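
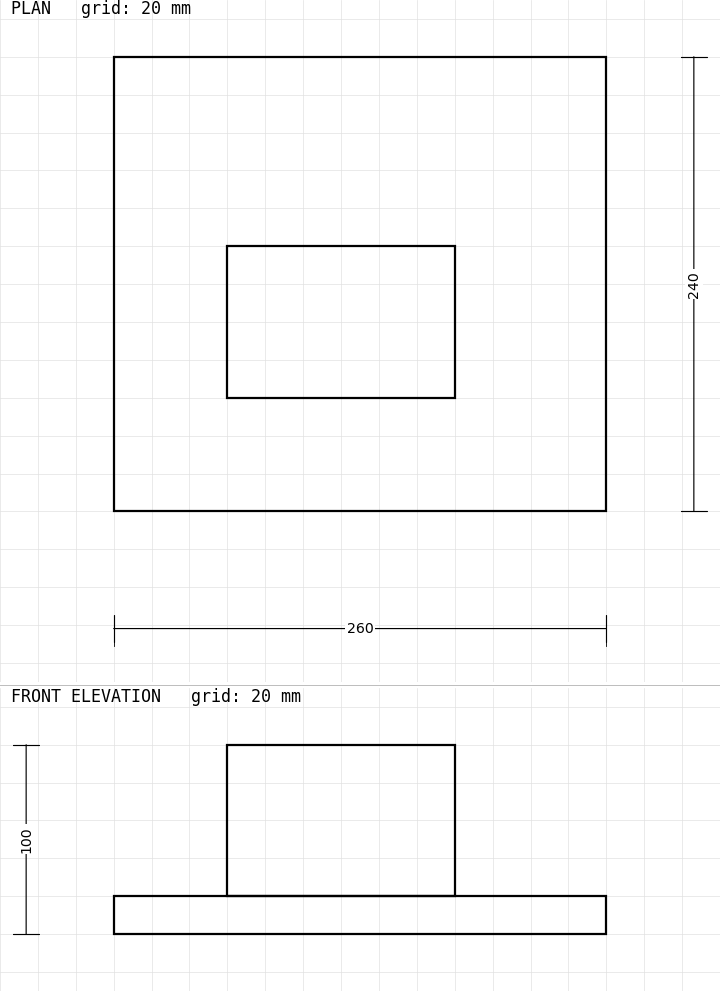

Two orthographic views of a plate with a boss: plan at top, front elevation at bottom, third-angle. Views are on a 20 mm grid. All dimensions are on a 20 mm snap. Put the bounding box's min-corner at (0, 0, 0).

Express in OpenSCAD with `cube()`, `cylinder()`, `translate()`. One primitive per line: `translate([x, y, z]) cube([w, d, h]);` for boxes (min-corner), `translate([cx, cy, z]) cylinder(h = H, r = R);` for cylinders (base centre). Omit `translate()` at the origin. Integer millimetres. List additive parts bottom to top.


cube([260, 240, 20]);
translate([60, 60, 20]) cube([120, 80, 80]);


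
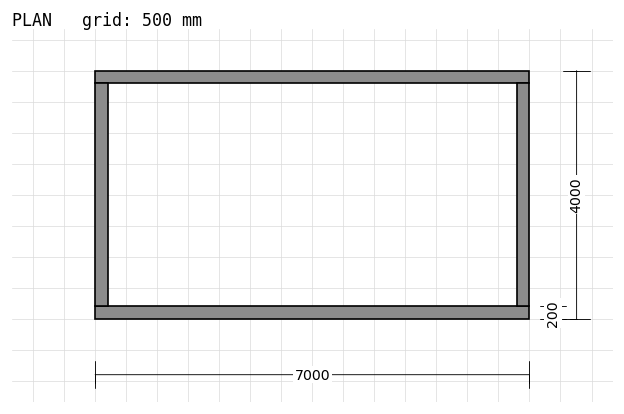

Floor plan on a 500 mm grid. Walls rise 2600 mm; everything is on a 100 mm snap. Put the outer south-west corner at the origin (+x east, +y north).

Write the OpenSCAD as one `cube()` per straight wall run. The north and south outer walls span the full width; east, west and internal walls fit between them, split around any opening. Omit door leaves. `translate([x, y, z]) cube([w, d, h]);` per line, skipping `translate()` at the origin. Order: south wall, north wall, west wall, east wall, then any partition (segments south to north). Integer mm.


cube([7000, 200, 2600]);
translate([0, 3800, 0]) cube([7000, 200, 2600]);
translate([0, 200, 0]) cube([200, 3600, 2600]);
translate([6800, 200, 0]) cube([200, 3600, 2600]);


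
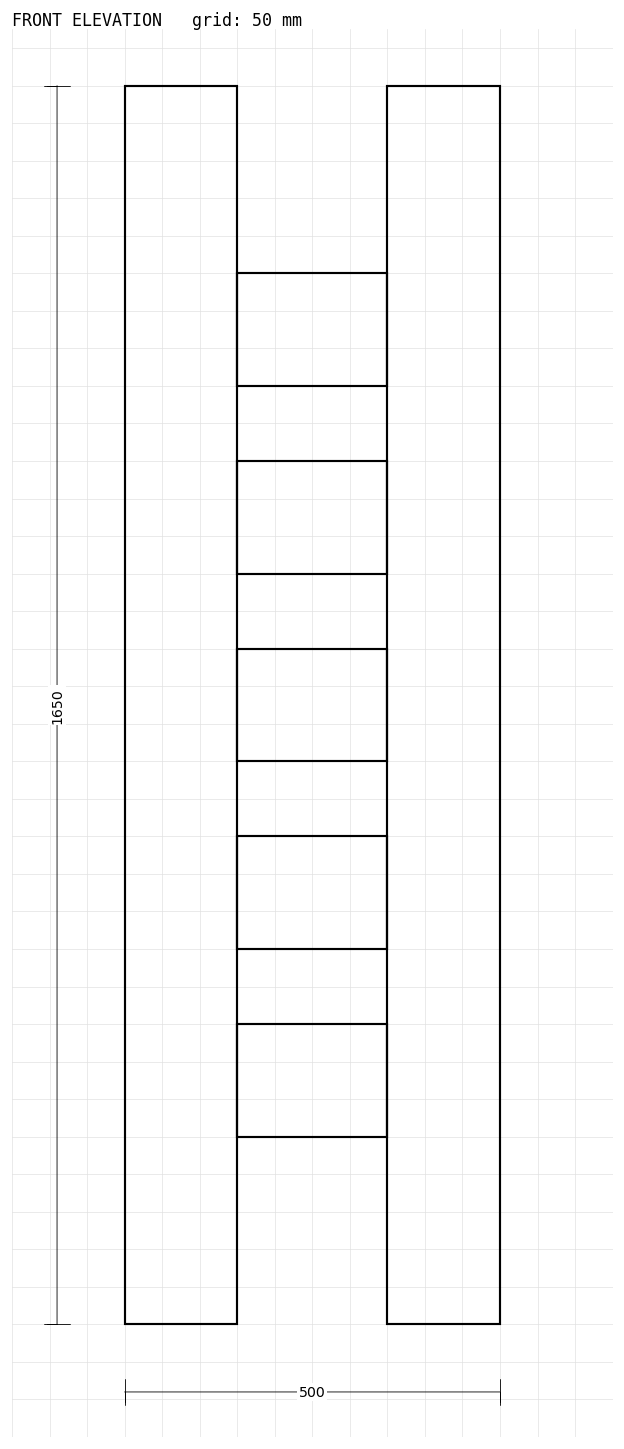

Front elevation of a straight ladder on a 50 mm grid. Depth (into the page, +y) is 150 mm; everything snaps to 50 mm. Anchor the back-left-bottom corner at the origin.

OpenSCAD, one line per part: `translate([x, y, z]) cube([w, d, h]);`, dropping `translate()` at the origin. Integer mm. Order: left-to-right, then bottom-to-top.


cube([150, 150, 1650]);
translate([150, 0, 250]) cube([200, 150, 150]);
translate([150, 0, 500]) cube([200, 150, 150]);
translate([150, 0, 750]) cube([200, 150, 150]);
translate([150, 0, 1000]) cube([200, 150, 150]);
translate([150, 0, 1250]) cube([200, 150, 150]);
translate([350, 0, 0]) cube([150, 150, 1650]);


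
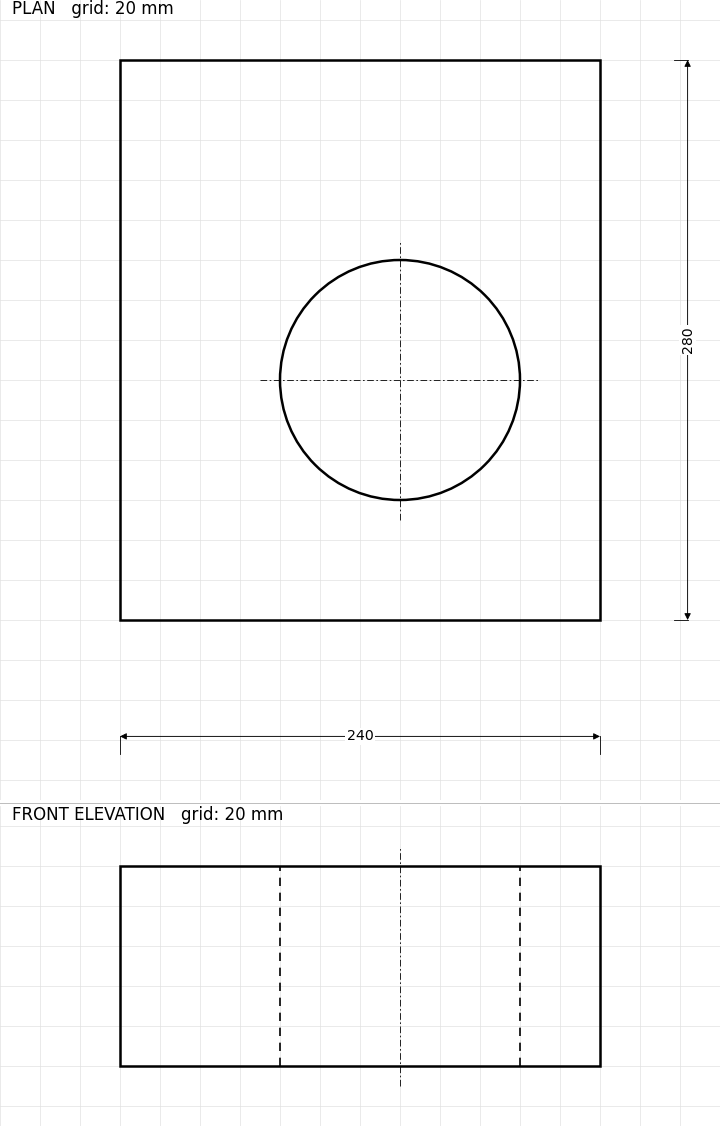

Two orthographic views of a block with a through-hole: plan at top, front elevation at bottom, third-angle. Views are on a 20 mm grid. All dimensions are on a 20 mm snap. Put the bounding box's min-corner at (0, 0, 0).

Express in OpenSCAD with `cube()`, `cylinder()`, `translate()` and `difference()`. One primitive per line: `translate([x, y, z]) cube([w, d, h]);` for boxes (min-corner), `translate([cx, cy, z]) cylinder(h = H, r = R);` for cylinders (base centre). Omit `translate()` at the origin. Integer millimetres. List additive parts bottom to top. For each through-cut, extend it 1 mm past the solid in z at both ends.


difference() {
  cube([240, 280, 100]);
  translate([140, 120, -1]) cylinder(h = 102, r = 60);
}


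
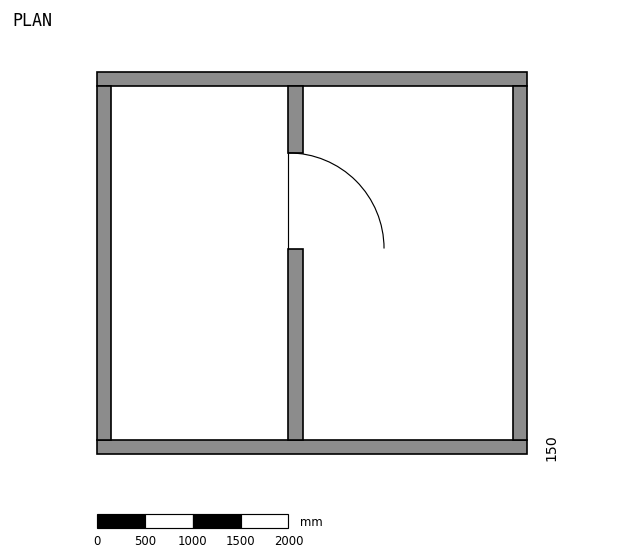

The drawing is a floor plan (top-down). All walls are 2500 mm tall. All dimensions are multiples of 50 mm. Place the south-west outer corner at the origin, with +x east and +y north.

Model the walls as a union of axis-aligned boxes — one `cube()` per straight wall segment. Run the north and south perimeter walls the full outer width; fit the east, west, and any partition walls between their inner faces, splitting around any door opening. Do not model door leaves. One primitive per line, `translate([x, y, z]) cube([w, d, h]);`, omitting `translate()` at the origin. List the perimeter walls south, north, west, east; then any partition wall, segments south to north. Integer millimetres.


cube([4500, 150, 2500]);
translate([0, 3850, 0]) cube([4500, 150, 2500]);
translate([0, 150, 0]) cube([150, 3700, 2500]);
translate([4350, 150, 0]) cube([150, 3700, 2500]);
translate([2000, 150, 0]) cube([150, 2000, 2500]);
translate([2000, 3150, 0]) cube([150, 700, 2500]);


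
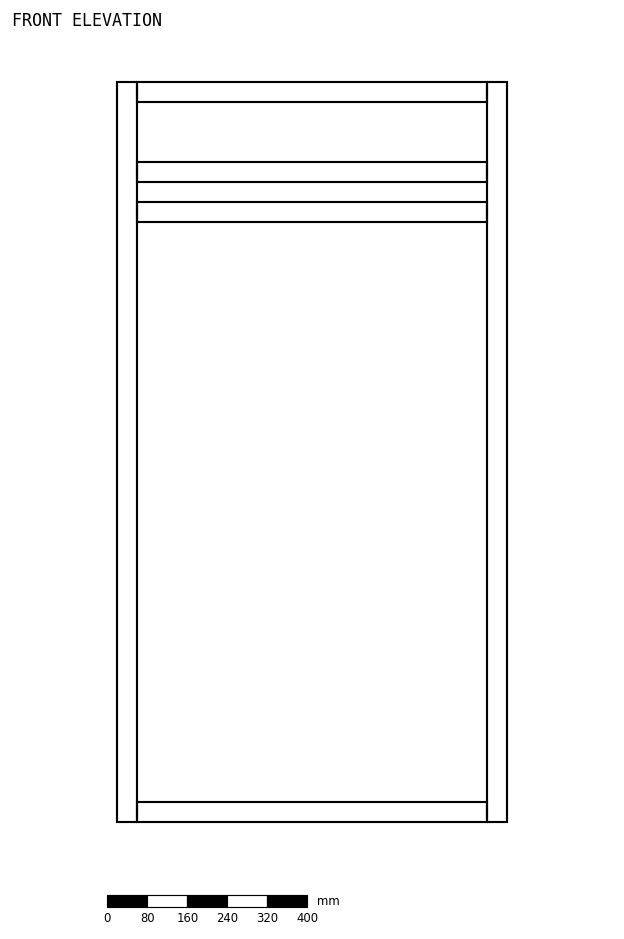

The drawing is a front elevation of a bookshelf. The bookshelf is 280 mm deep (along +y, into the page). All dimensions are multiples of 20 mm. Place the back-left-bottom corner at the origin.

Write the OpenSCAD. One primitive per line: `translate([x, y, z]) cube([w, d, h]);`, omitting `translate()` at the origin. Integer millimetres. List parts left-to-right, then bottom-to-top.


cube([40, 280, 1480]);
translate([40, 0, 0]) cube([700, 280, 40]);
translate([40, 0, 1200]) cube([700, 280, 40]);
translate([40, 0, 1280]) cube([700, 280, 40]);
translate([40, 0, 1440]) cube([700, 280, 40]);
translate([740, 0, 0]) cube([40, 280, 1480]);


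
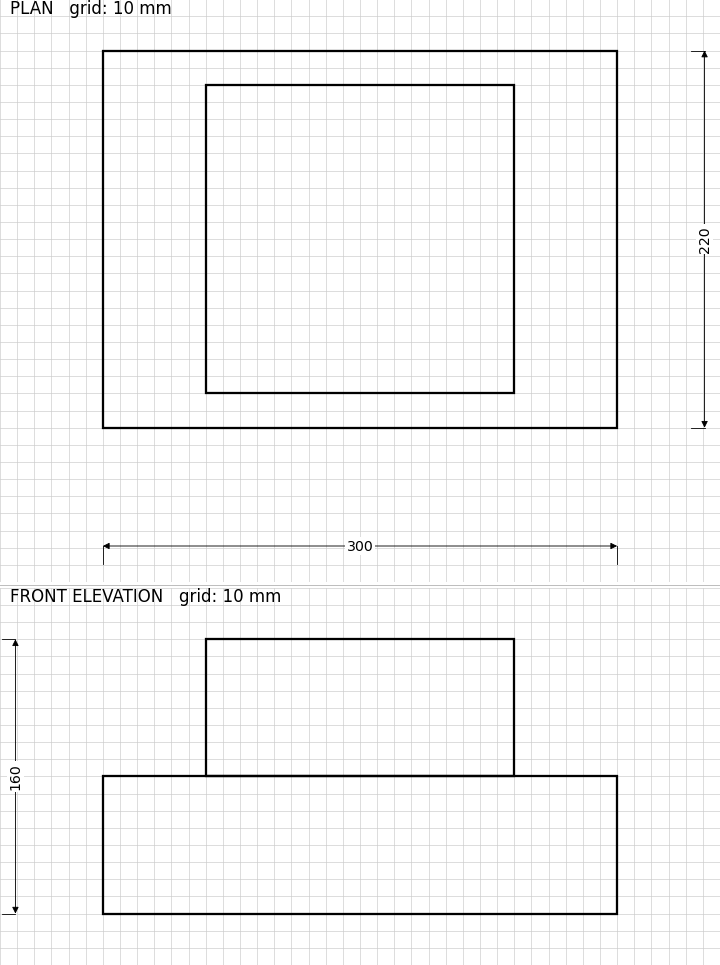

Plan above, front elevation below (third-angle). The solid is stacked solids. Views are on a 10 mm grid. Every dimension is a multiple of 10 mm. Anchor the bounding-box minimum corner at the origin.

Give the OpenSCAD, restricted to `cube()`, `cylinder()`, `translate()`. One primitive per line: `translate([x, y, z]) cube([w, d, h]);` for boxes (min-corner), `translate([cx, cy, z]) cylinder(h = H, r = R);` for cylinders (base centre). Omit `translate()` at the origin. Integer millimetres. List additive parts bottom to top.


cube([300, 220, 80]);
translate([60, 20, 80]) cube([180, 180, 80]);


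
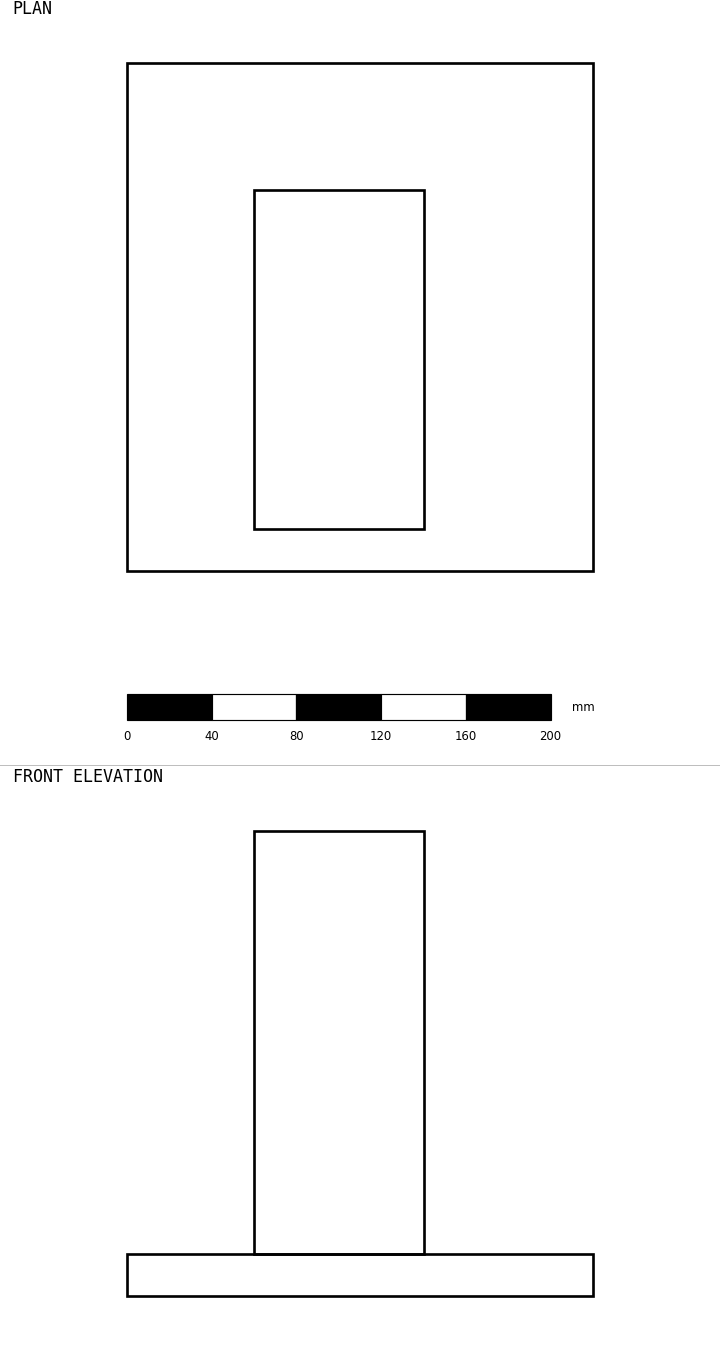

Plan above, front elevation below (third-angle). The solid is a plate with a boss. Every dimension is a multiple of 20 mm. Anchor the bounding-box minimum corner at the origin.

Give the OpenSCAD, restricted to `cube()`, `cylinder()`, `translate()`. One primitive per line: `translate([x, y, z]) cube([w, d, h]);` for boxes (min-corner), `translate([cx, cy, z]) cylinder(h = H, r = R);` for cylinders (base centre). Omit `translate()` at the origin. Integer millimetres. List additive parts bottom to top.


cube([220, 240, 20]);
translate([60, 20, 20]) cube([80, 160, 200]);


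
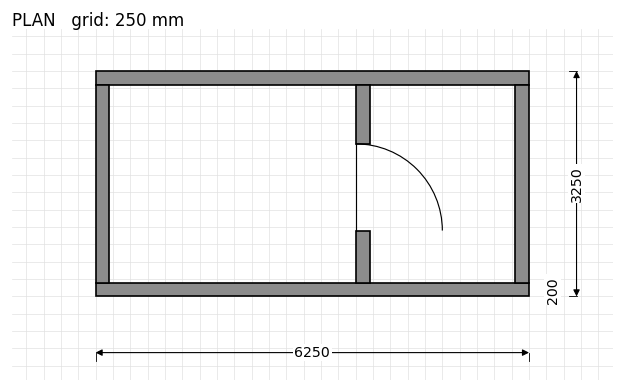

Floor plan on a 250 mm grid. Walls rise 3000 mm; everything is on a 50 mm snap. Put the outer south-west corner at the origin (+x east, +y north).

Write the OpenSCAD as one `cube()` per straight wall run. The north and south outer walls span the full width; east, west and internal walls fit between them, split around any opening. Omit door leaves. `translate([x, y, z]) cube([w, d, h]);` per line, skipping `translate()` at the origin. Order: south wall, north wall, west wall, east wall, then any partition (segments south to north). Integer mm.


cube([6250, 200, 3000]);
translate([0, 3050, 0]) cube([6250, 200, 3000]);
translate([0, 200, 0]) cube([200, 2850, 3000]);
translate([6050, 200, 0]) cube([200, 2850, 3000]);
translate([3750, 200, 0]) cube([200, 750, 3000]);
translate([3750, 2200, 0]) cube([200, 850, 3000]);


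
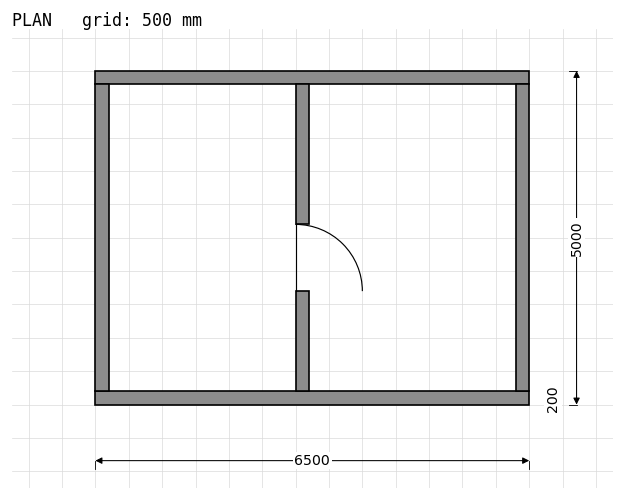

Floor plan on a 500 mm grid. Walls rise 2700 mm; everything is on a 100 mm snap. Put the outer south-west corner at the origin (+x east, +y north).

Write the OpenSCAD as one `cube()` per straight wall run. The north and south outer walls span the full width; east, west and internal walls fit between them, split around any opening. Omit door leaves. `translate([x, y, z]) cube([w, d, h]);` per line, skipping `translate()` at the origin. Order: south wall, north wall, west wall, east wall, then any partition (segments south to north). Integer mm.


cube([6500, 200, 2700]);
translate([0, 4800, 0]) cube([6500, 200, 2700]);
translate([0, 200, 0]) cube([200, 4600, 2700]);
translate([6300, 200, 0]) cube([200, 4600, 2700]);
translate([3000, 200, 0]) cube([200, 1500, 2700]);
translate([3000, 2700, 0]) cube([200, 2100, 2700]);


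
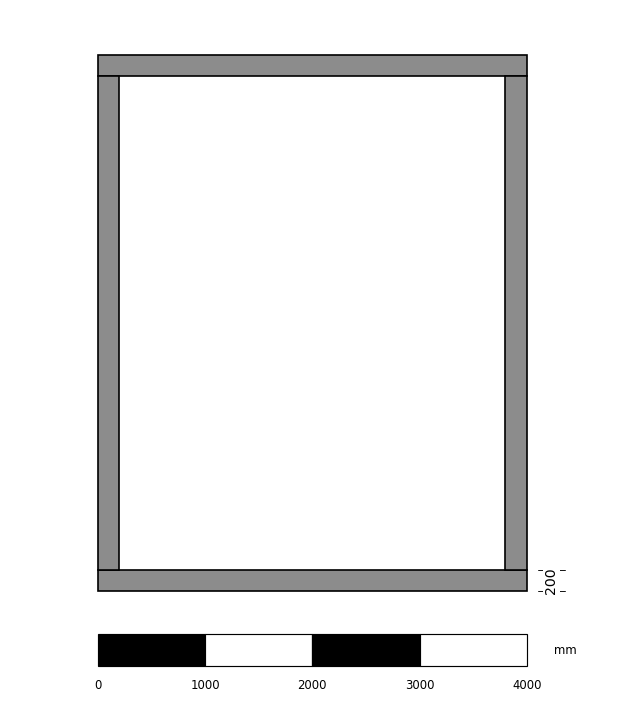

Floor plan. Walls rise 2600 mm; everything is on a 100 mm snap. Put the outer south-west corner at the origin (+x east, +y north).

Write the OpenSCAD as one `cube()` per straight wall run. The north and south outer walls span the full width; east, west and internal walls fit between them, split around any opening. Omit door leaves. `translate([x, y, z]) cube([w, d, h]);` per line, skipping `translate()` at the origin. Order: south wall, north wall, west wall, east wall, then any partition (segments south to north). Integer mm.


cube([4000, 200, 2600]);
translate([0, 4800, 0]) cube([4000, 200, 2600]);
translate([0, 200, 0]) cube([200, 4600, 2600]);
translate([3800, 200, 0]) cube([200, 4600, 2600]);


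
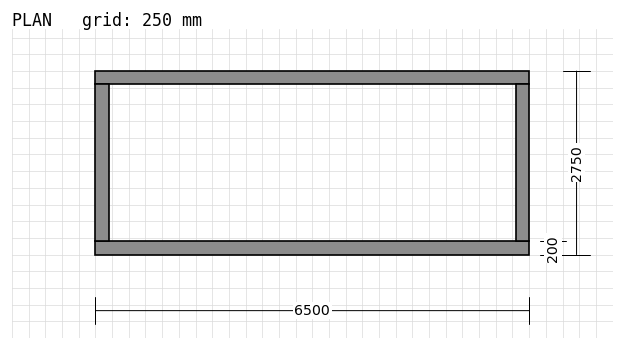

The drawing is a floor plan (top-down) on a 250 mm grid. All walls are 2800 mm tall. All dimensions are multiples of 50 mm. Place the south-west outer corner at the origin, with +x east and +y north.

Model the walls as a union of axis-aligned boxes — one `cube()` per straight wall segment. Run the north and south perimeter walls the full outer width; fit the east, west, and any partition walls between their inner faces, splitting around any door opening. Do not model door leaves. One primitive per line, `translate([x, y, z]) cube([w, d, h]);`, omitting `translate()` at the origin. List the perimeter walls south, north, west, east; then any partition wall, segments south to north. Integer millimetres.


cube([6500, 200, 2800]);
translate([0, 2550, 0]) cube([6500, 200, 2800]);
translate([0, 200, 0]) cube([200, 2350, 2800]);
translate([6300, 200, 0]) cube([200, 2350, 2800]);


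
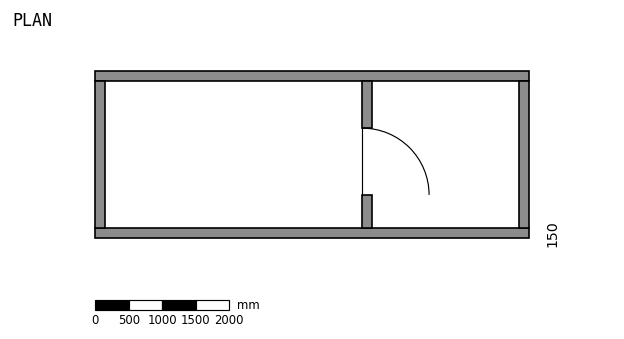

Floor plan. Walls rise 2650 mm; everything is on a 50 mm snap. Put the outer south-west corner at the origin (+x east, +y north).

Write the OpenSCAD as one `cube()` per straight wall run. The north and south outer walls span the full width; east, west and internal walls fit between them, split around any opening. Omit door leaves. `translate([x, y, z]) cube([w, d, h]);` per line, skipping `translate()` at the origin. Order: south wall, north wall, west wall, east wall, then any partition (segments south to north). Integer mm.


cube([6500, 150, 2650]);
translate([0, 2350, 0]) cube([6500, 150, 2650]);
translate([0, 150, 0]) cube([150, 2200, 2650]);
translate([6350, 150, 0]) cube([150, 2200, 2650]);
translate([4000, 150, 0]) cube([150, 500, 2650]);
translate([4000, 1650, 0]) cube([150, 700, 2650]);


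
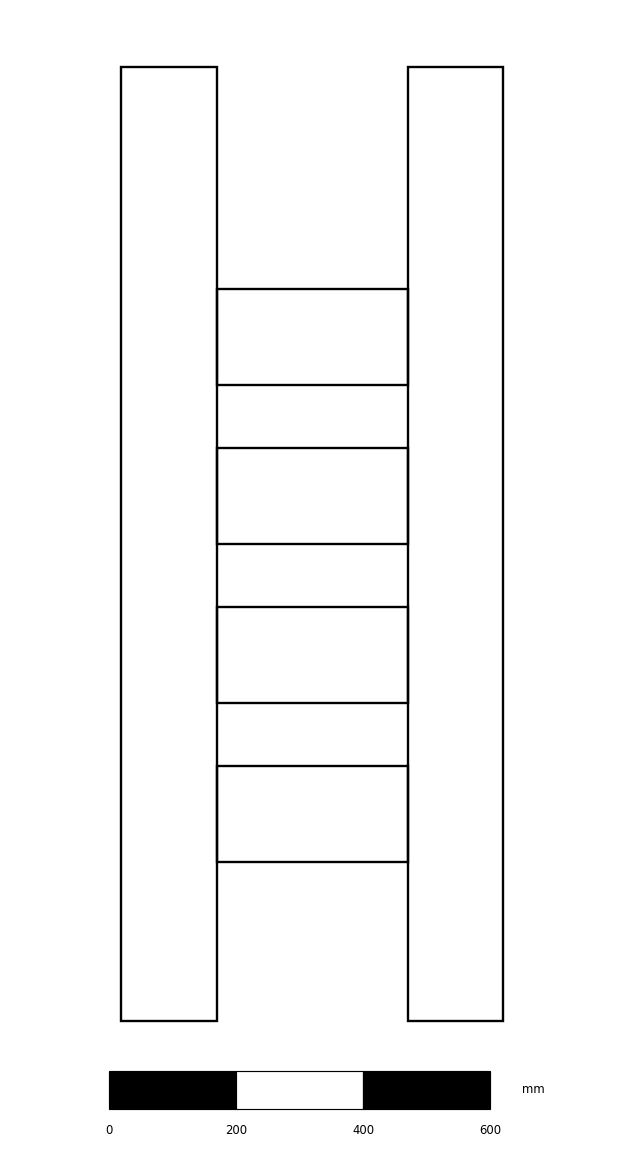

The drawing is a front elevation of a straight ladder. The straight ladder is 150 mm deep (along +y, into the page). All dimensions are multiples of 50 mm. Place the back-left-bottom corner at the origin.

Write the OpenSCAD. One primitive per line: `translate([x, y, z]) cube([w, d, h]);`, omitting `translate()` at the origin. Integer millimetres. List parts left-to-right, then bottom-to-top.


cube([150, 150, 1500]);
translate([150, 0, 250]) cube([300, 150, 150]);
translate([150, 0, 500]) cube([300, 150, 150]);
translate([150, 0, 750]) cube([300, 150, 150]);
translate([150, 0, 1000]) cube([300, 150, 150]);
translate([450, 0, 0]) cube([150, 150, 1500]);


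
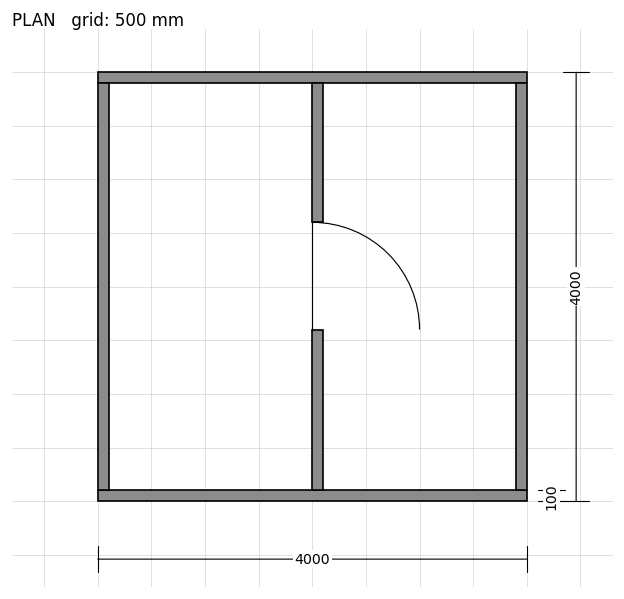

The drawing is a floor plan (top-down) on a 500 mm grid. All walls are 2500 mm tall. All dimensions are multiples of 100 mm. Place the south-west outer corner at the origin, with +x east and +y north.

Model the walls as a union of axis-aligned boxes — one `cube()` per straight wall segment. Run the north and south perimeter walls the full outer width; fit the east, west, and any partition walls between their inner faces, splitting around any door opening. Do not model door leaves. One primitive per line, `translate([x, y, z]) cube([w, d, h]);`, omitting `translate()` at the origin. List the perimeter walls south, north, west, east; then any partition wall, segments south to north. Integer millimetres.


cube([4000, 100, 2500]);
translate([0, 3900, 0]) cube([4000, 100, 2500]);
translate([0, 100, 0]) cube([100, 3800, 2500]);
translate([3900, 100, 0]) cube([100, 3800, 2500]);
translate([2000, 100, 0]) cube([100, 1500, 2500]);
translate([2000, 2600, 0]) cube([100, 1300, 2500]);


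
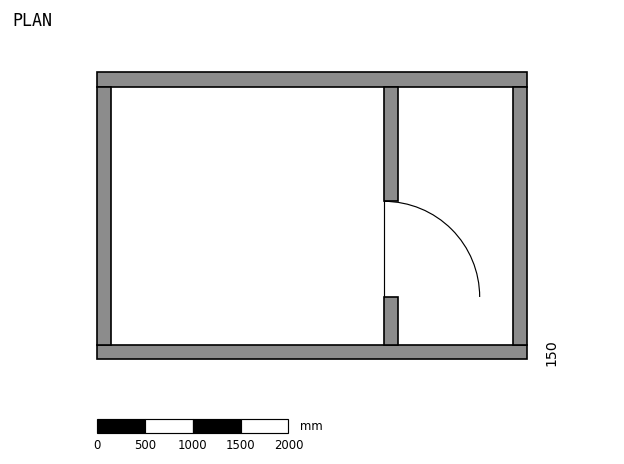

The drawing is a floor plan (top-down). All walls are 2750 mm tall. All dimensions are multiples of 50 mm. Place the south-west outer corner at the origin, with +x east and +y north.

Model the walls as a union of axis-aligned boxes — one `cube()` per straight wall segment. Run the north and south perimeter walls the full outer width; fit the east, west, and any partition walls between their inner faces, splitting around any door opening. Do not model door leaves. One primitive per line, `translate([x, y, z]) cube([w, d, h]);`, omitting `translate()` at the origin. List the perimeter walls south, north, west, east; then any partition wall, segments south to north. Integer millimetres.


cube([4500, 150, 2750]);
translate([0, 2850, 0]) cube([4500, 150, 2750]);
translate([0, 150, 0]) cube([150, 2700, 2750]);
translate([4350, 150, 0]) cube([150, 2700, 2750]);
translate([3000, 150, 0]) cube([150, 500, 2750]);
translate([3000, 1650, 0]) cube([150, 1200, 2750]);


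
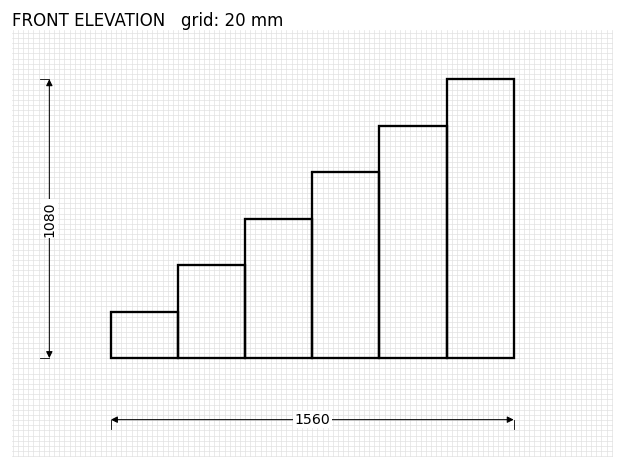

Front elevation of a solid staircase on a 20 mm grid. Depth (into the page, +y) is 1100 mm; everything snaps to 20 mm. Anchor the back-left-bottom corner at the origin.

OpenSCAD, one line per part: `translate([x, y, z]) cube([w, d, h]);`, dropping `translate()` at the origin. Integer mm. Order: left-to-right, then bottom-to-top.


cube([260, 1100, 180]);
translate([260, 0, 0]) cube([260, 1100, 360]);
translate([520, 0, 0]) cube([260, 1100, 540]);
translate([780, 0, 0]) cube([260, 1100, 720]);
translate([1040, 0, 0]) cube([260, 1100, 900]);
translate([1300, 0, 0]) cube([260, 1100, 1080]);


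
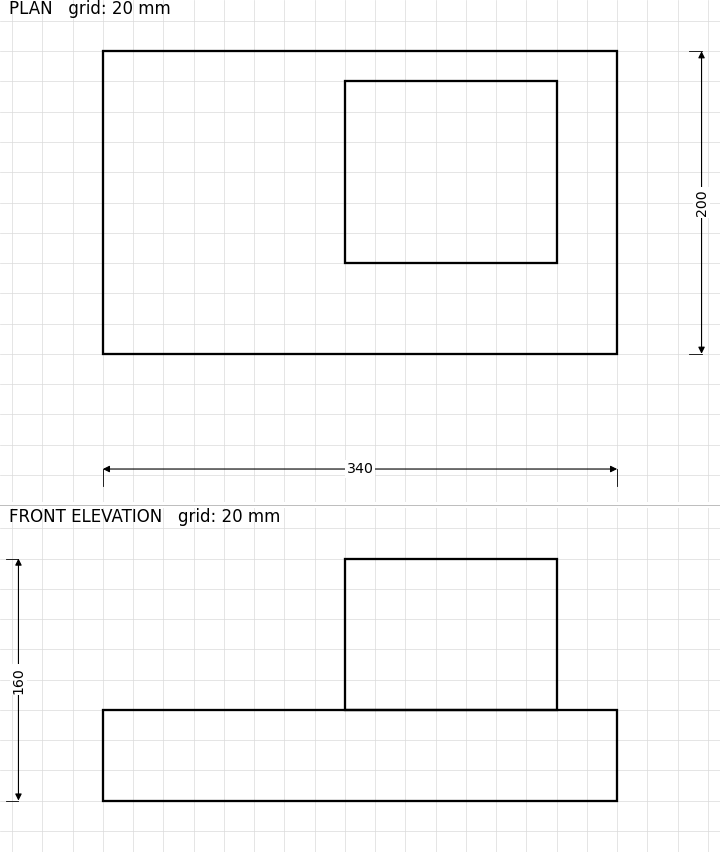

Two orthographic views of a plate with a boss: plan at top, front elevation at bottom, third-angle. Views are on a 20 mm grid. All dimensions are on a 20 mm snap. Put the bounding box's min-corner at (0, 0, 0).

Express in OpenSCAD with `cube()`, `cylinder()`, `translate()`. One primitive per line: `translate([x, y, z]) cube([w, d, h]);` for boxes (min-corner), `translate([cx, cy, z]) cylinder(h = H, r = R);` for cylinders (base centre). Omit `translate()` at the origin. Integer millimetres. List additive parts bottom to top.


cube([340, 200, 60]);
translate([160, 60, 60]) cube([140, 120, 100]);


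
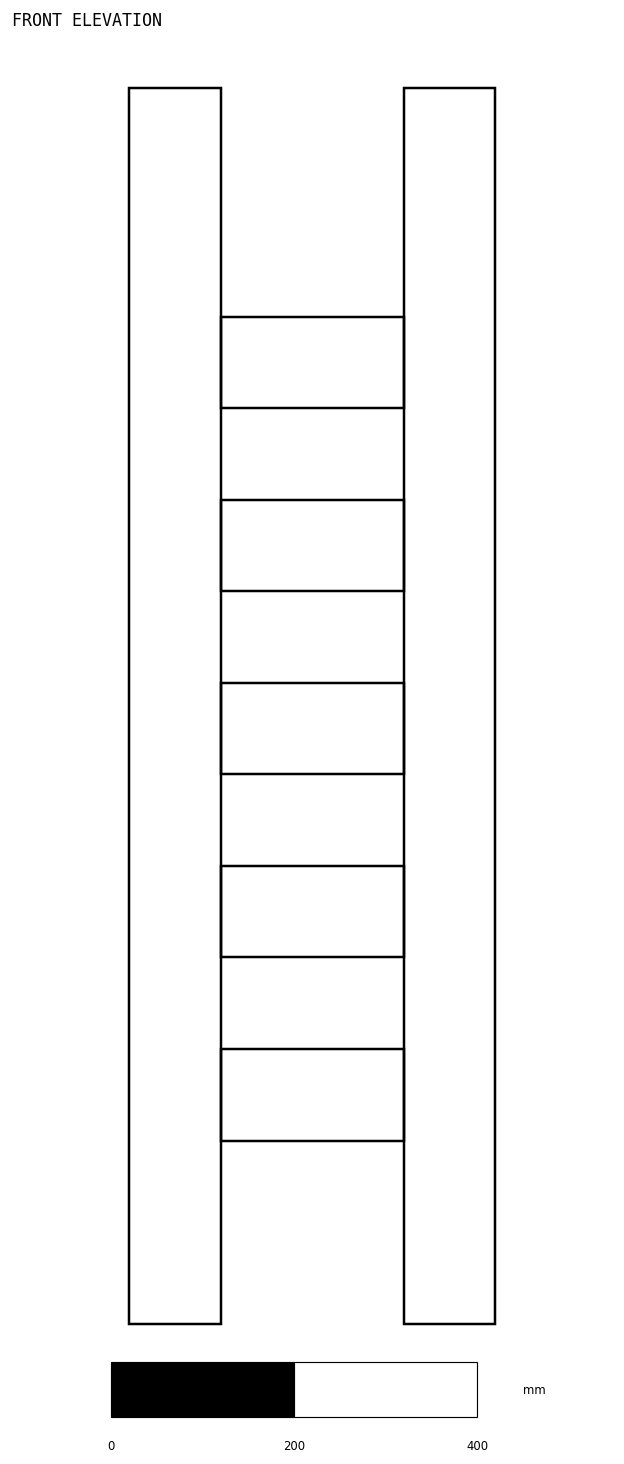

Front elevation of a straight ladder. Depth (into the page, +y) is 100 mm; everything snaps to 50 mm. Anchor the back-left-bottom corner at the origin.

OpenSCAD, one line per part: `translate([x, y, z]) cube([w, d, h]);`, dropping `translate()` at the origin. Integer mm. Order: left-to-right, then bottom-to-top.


cube([100, 100, 1350]);
translate([100, 0, 200]) cube([200, 100, 100]);
translate([100, 0, 400]) cube([200, 100, 100]);
translate([100, 0, 600]) cube([200, 100, 100]);
translate([100, 0, 800]) cube([200, 100, 100]);
translate([100, 0, 1000]) cube([200, 100, 100]);
translate([300, 0, 0]) cube([100, 100, 1350]);


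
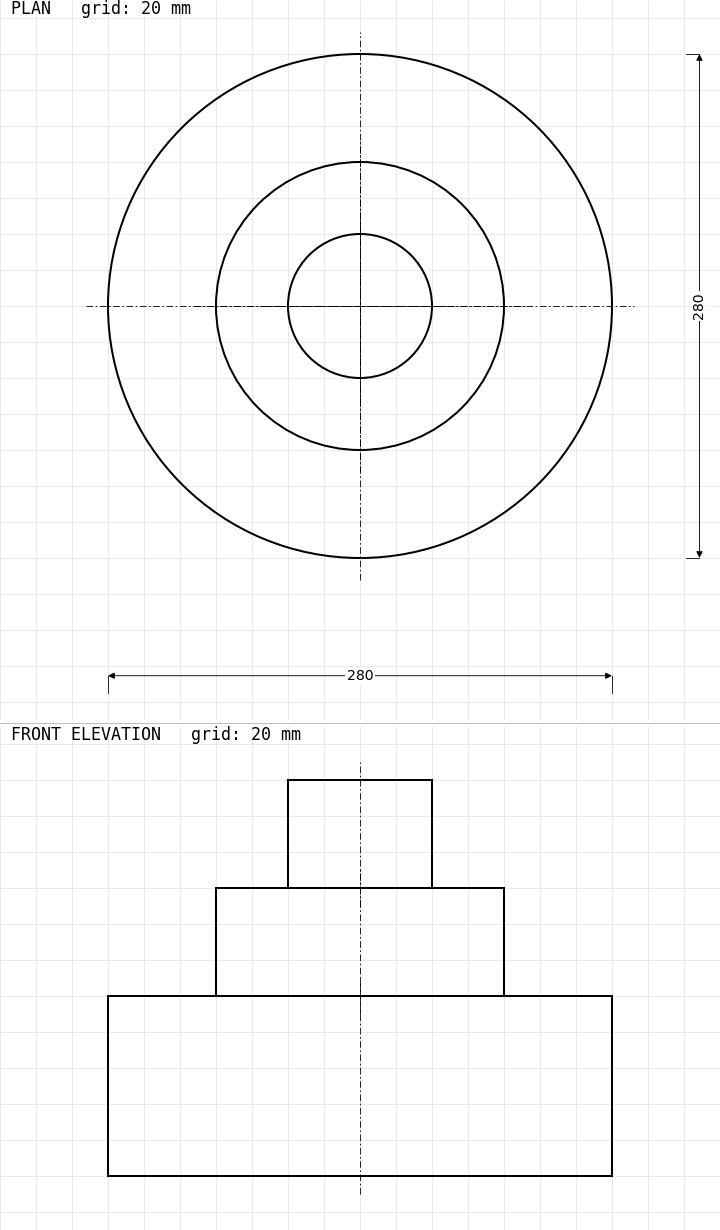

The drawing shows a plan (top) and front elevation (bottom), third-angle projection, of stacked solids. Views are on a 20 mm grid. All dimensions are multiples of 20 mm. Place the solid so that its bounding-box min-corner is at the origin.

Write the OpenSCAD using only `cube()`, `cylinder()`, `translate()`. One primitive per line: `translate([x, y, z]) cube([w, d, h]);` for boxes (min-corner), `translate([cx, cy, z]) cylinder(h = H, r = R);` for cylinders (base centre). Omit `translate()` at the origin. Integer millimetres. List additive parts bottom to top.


translate([140, 140, 0]) cylinder(h = 100, r = 140);
translate([140, 140, 100]) cylinder(h = 60, r = 80);
translate([140, 140, 160]) cylinder(h = 60, r = 40);


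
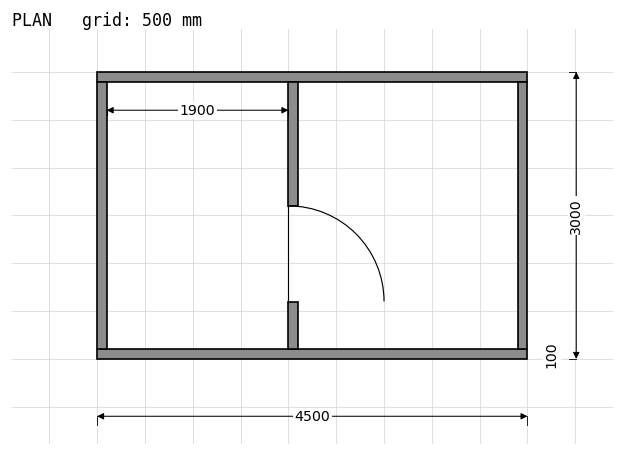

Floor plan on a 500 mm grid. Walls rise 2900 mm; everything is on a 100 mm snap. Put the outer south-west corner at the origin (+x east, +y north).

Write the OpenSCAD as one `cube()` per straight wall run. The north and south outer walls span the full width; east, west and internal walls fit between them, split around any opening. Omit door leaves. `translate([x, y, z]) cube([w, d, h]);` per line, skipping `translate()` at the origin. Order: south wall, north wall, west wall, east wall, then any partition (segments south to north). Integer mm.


cube([4500, 100, 2900]);
translate([0, 2900, 0]) cube([4500, 100, 2900]);
translate([0, 100, 0]) cube([100, 2800, 2900]);
translate([4400, 100, 0]) cube([100, 2800, 2900]);
translate([2000, 100, 0]) cube([100, 500, 2900]);
translate([2000, 1600, 0]) cube([100, 1300, 2900]);


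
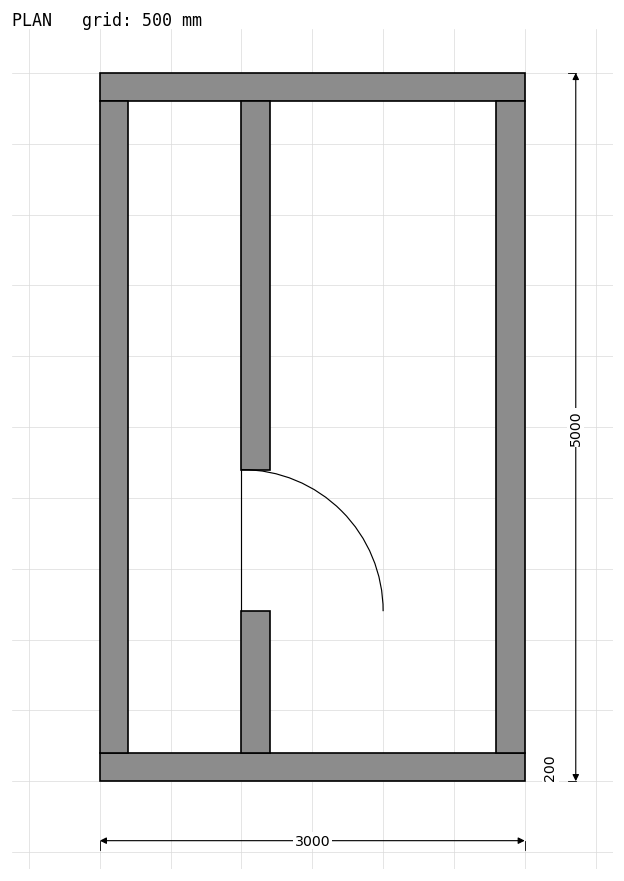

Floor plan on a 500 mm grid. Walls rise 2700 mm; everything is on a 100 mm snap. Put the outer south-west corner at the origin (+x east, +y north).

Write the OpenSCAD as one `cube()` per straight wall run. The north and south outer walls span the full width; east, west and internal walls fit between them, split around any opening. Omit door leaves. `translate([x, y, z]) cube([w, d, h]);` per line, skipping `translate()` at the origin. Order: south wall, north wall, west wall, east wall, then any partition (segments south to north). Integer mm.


cube([3000, 200, 2700]);
translate([0, 4800, 0]) cube([3000, 200, 2700]);
translate([0, 200, 0]) cube([200, 4600, 2700]);
translate([2800, 200, 0]) cube([200, 4600, 2700]);
translate([1000, 200, 0]) cube([200, 1000, 2700]);
translate([1000, 2200, 0]) cube([200, 2600, 2700]);


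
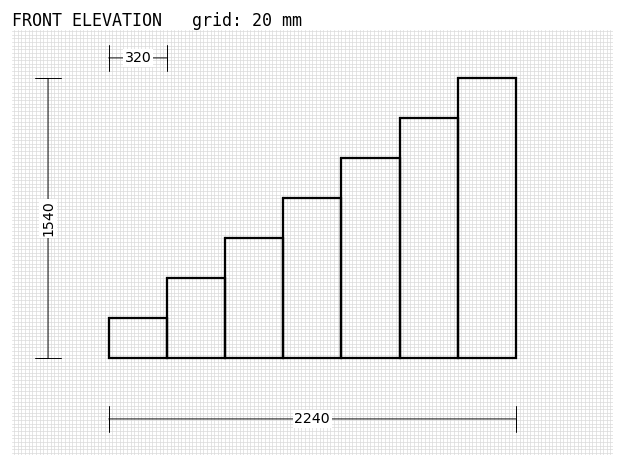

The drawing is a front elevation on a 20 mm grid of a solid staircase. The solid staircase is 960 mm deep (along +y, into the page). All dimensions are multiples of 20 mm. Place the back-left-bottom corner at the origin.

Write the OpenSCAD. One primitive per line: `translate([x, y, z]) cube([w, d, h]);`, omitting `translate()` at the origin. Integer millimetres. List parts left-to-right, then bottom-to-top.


cube([320, 960, 220]);
translate([320, 0, 0]) cube([320, 960, 440]);
translate([640, 0, 0]) cube([320, 960, 660]);
translate([960, 0, 0]) cube([320, 960, 880]);
translate([1280, 0, 0]) cube([320, 960, 1100]);
translate([1600, 0, 0]) cube([320, 960, 1320]);
translate([1920, 0, 0]) cube([320, 960, 1540]);


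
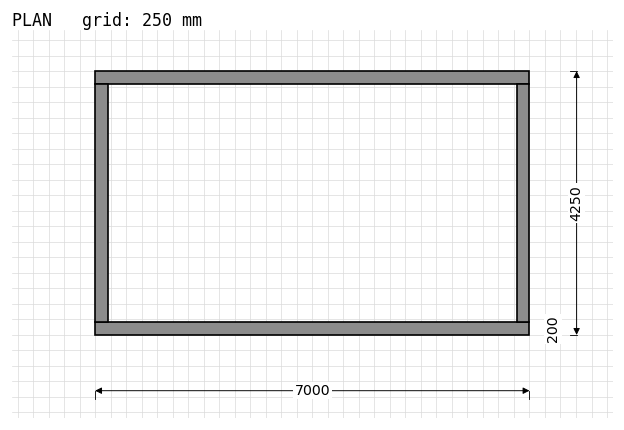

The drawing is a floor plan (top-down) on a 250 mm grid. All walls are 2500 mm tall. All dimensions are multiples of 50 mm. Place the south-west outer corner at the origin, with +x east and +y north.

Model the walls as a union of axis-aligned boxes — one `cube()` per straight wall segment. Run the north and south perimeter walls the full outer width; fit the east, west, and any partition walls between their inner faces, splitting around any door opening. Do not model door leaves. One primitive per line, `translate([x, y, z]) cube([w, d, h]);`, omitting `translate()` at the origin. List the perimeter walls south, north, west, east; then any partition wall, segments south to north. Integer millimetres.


cube([7000, 200, 2500]);
translate([0, 4050, 0]) cube([7000, 200, 2500]);
translate([0, 200, 0]) cube([200, 3850, 2500]);
translate([6800, 200, 0]) cube([200, 3850, 2500]);


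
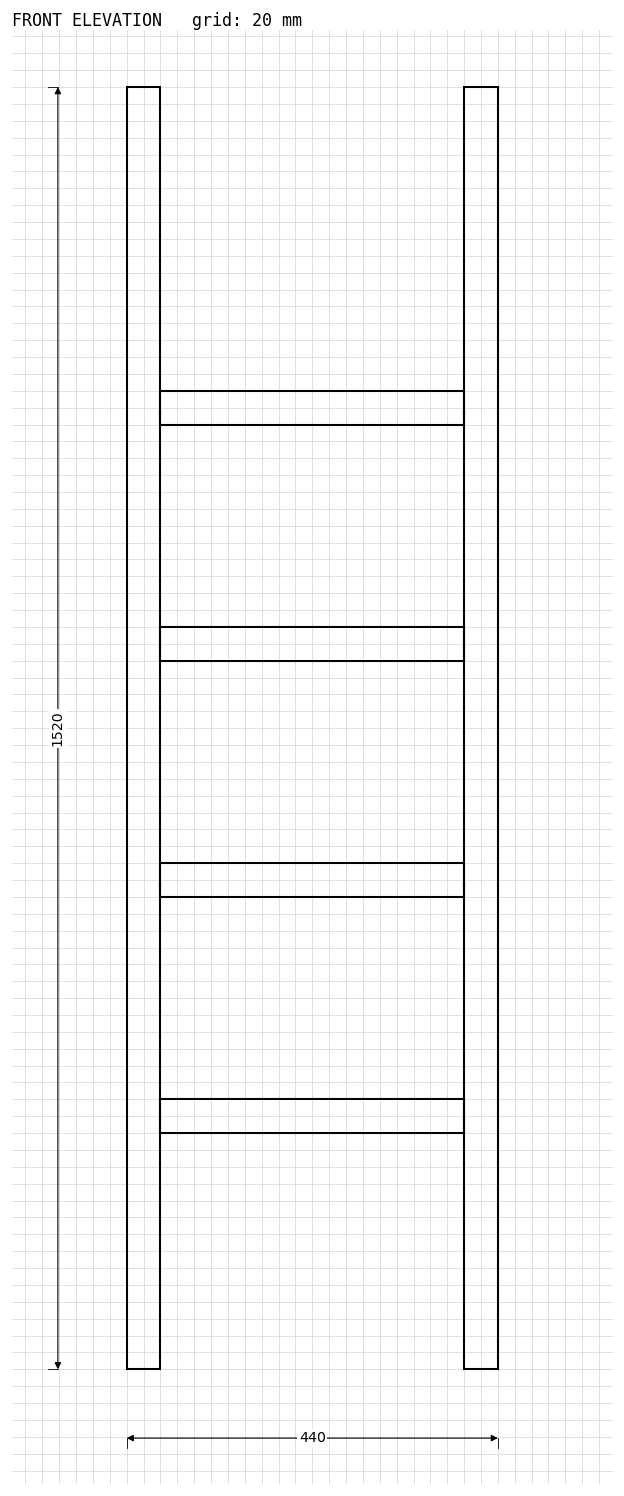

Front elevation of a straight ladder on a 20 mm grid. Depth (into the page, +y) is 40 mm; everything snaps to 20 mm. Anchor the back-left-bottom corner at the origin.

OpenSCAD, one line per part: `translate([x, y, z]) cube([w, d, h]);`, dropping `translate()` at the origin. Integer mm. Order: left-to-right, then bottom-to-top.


cube([40, 40, 1520]);
translate([40, 0, 280]) cube([360, 40, 40]);
translate([40, 0, 560]) cube([360, 40, 40]);
translate([40, 0, 840]) cube([360, 40, 40]);
translate([40, 0, 1120]) cube([360, 40, 40]);
translate([400, 0, 0]) cube([40, 40, 1520]);


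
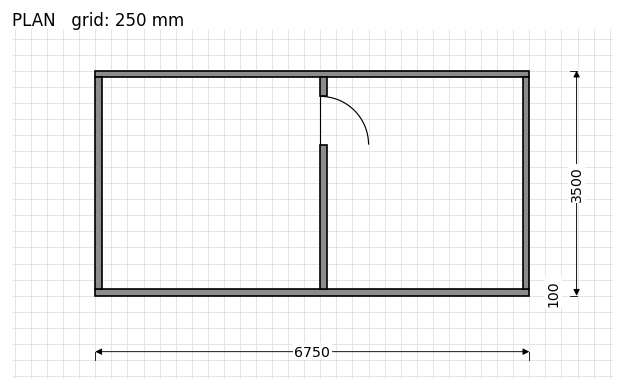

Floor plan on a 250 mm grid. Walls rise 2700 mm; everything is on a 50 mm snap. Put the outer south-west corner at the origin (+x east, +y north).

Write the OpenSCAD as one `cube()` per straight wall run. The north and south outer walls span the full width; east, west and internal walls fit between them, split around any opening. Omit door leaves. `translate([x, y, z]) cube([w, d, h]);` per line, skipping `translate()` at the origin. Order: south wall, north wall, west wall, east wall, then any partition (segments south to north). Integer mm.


cube([6750, 100, 2700]);
translate([0, 3400, 0]) cube([6750, 100, 2700]);
translate([0, 100, 0]) cube([100, 3300, 2700]);
translate([6650, 100, 0]) cube([100, 3300, 2700]);
translate([3500, 100, 0]) cube([100, 2250, 2700]);
translate([3500, 3100, 0]) cube([100, 300, 2700]);


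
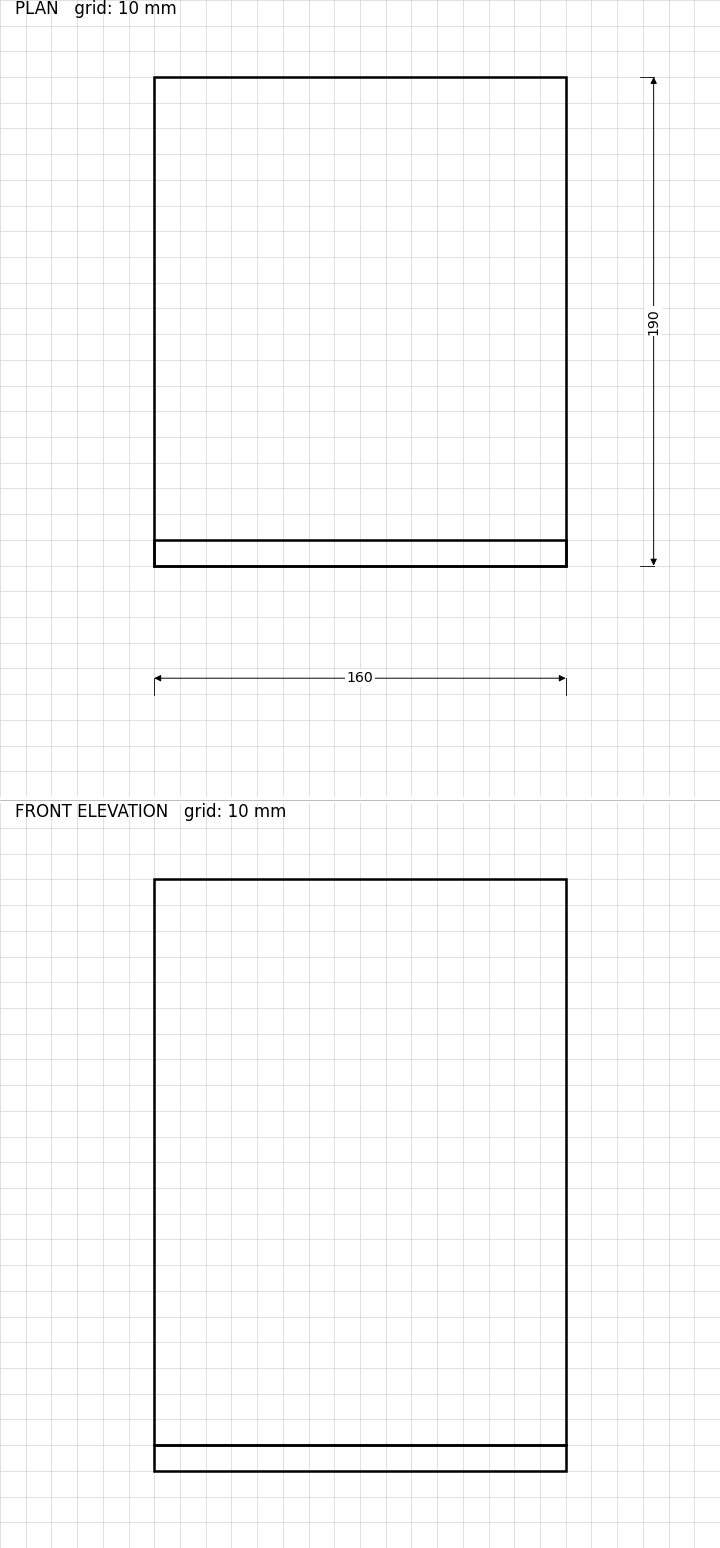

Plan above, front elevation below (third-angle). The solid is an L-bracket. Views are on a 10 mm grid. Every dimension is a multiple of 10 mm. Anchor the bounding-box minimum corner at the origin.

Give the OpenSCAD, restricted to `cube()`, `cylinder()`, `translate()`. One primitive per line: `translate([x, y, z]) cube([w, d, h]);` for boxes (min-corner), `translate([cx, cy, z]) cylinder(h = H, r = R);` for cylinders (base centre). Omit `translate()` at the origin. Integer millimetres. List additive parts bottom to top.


cube([160, 190, 10]);
translate([0, 0, 10]) cube([160, 10, 220]);


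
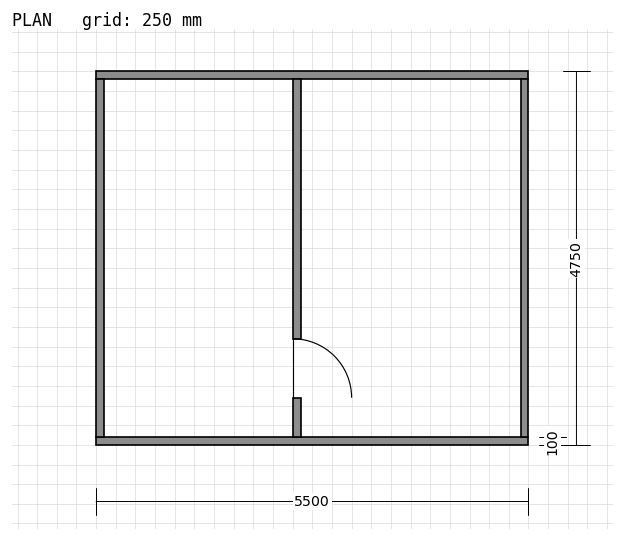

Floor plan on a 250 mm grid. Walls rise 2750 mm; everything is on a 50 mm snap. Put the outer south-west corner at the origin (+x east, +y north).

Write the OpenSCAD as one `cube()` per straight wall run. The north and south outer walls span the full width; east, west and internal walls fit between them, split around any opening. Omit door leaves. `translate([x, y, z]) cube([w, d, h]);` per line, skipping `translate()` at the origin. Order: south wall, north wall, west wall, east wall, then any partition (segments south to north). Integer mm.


cube([5500, 100, 2750]);
translate([0, 4650, 0]) cube([5500, 100, 2750]);
translate([0, 100, 0]) cube([100, 4550, 2750]);
translate([5400, 100, 0]) cube([100, 4550, 2750]);
translate([2500, 100, 0]) cube([100, 500, 2750]);
translate([2500, 1350, 0]) cube([100, 3300, 2750]);


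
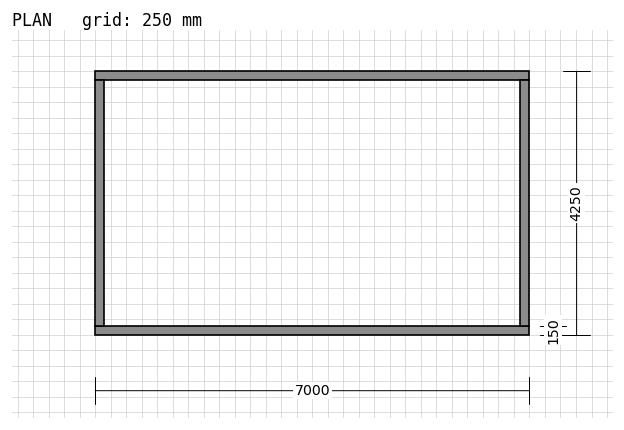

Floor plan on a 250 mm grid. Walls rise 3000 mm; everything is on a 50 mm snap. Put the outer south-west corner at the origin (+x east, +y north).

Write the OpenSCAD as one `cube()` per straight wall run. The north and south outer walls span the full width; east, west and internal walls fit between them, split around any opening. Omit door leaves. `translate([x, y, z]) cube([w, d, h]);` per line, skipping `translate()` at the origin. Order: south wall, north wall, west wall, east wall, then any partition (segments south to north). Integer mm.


cube([7000, 150, 3000]);
translate([0, 4100, 0]) cube([7000, 150, 3000]);
translate([0, 150, 0]) cube([150, 3950, 3000]);
translate([6850, 150, 0]) cube([150, 3950, 3000]);


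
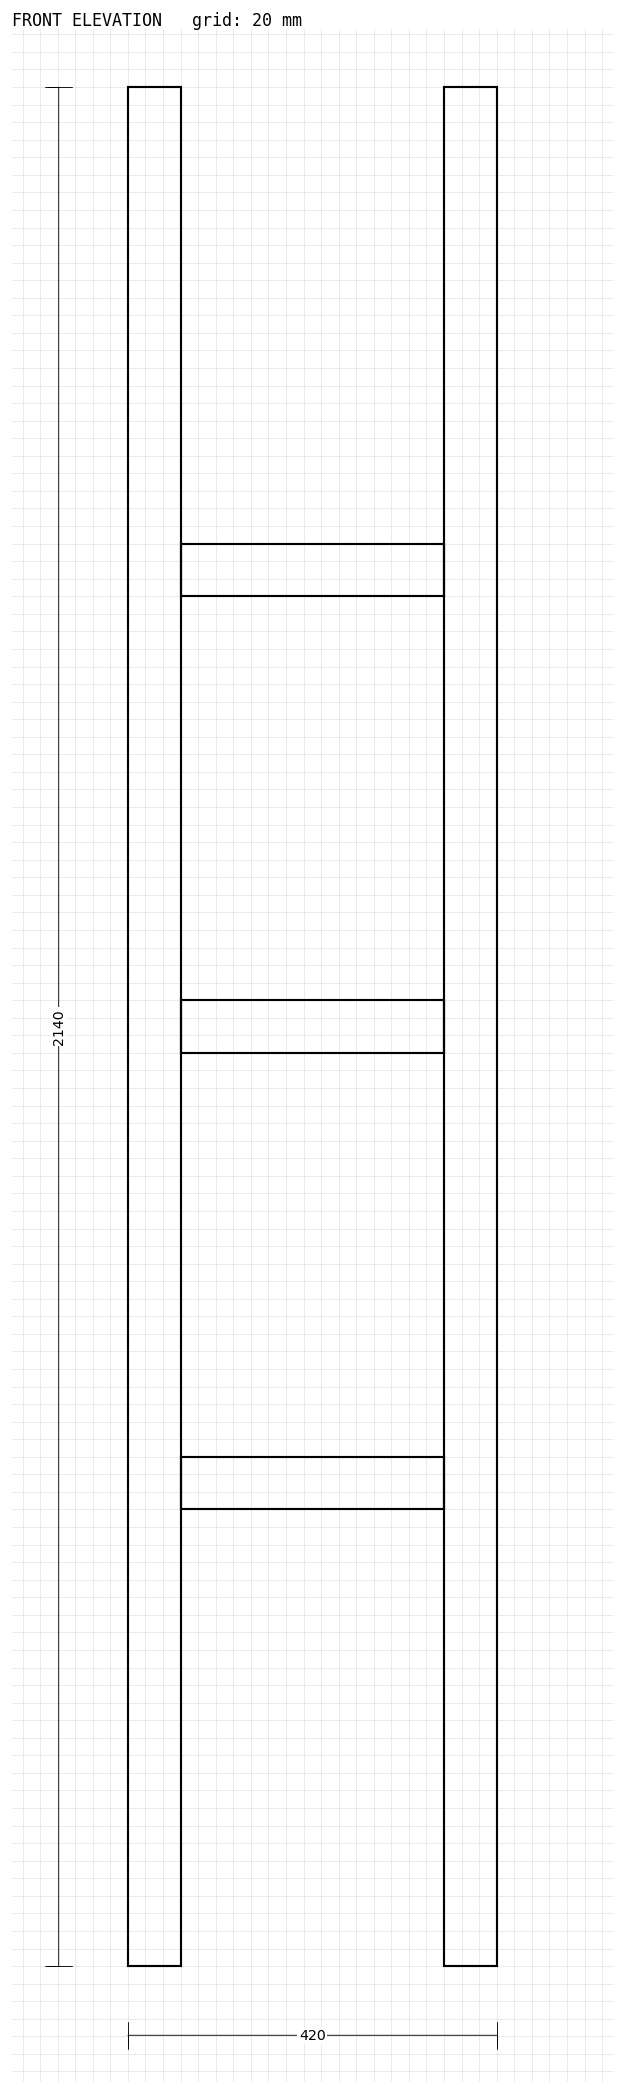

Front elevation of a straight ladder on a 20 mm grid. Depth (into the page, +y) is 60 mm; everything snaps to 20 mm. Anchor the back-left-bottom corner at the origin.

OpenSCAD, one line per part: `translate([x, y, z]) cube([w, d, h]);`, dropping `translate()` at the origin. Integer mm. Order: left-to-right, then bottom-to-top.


cube([60, 60, 2140]);
translate([60, 0, 520]) cube([300, 60, 60]);
translate([60, 0, 1040]) cube([300, 60, 60]);
translate([60, 0, 1560]) cube([300, 60, 60]);
translate([360, 0, 0]) cube([60, 60, 2140]);


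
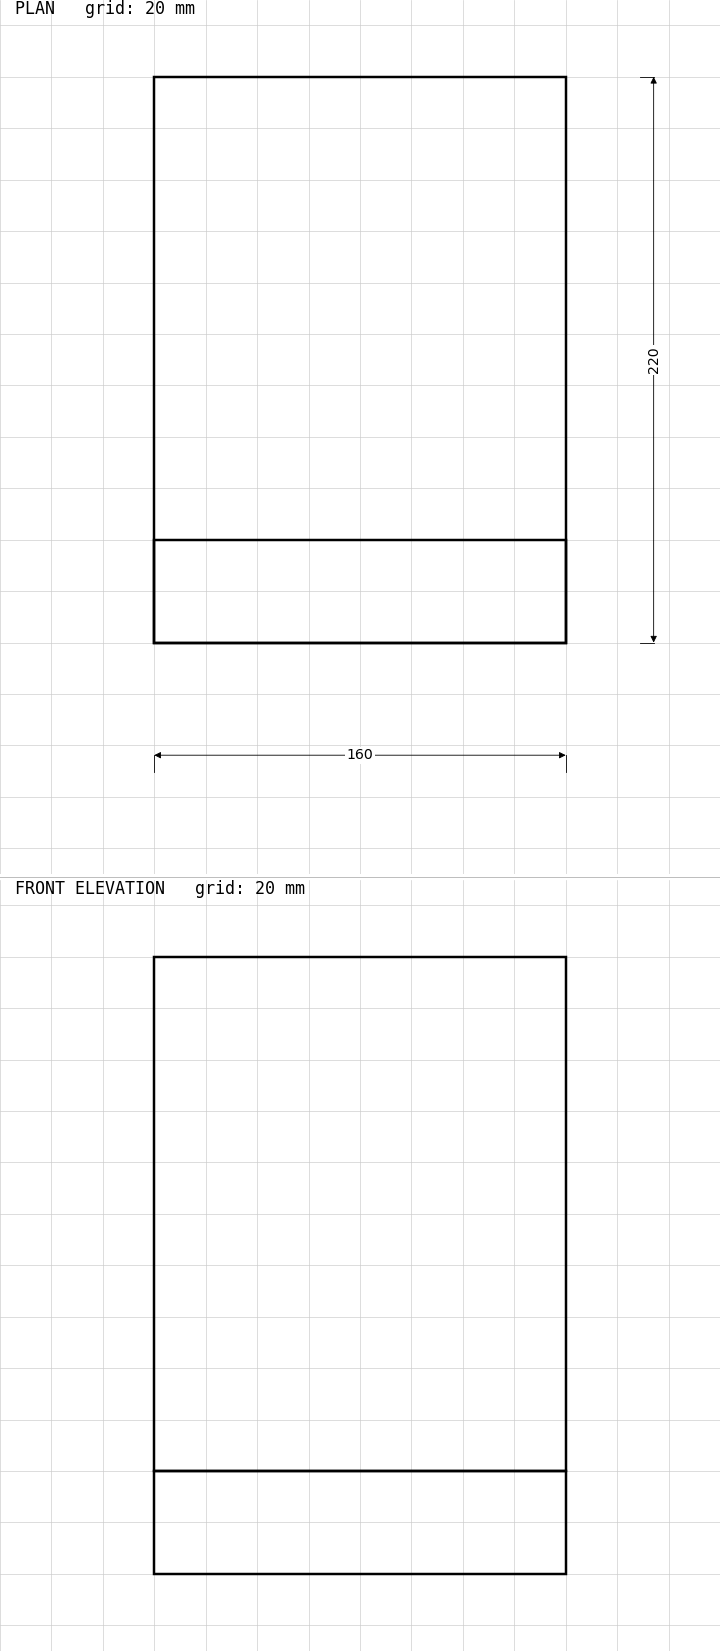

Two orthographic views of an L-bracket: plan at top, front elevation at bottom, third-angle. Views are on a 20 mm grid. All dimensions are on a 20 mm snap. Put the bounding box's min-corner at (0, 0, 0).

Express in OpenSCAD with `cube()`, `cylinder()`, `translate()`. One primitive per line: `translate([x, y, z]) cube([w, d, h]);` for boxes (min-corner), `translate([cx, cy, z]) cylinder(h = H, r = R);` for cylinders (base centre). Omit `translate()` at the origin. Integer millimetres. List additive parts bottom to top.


cube([160, 220, 40]);
translate([0, 0, 40]) cube([160, 40, 200]);


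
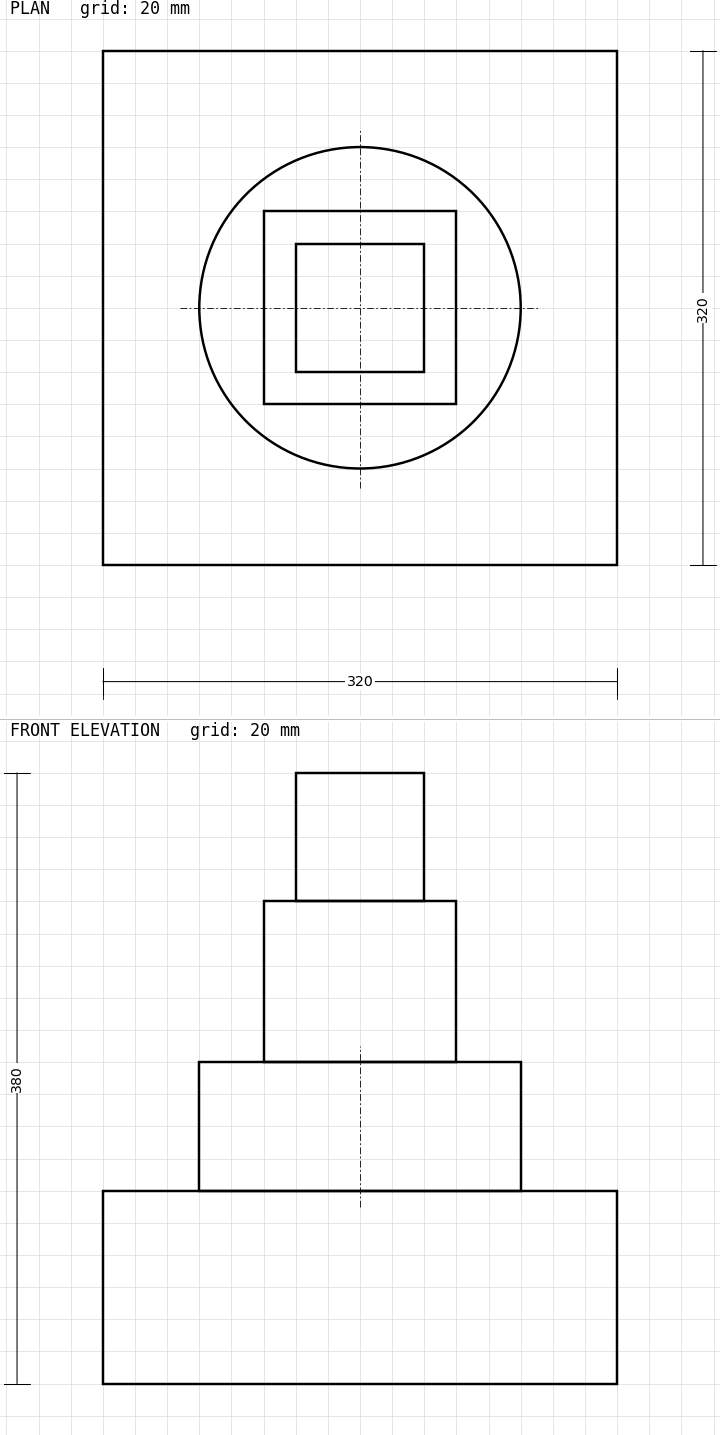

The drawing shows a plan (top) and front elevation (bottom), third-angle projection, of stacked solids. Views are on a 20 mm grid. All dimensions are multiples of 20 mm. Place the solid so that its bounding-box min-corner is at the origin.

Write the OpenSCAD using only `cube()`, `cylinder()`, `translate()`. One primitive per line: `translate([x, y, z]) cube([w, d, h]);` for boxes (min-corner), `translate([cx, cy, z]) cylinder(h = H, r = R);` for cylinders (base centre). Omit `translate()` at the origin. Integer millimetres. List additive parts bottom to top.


cube([320, 320, 120]);
translate([160, 160, 120]) cylinder(h = 80, r = 100);
translate([100, 100, 200]) cube([120, 120, 100]);
translate([120, 120, 300]) cube([80, 80, 80]);


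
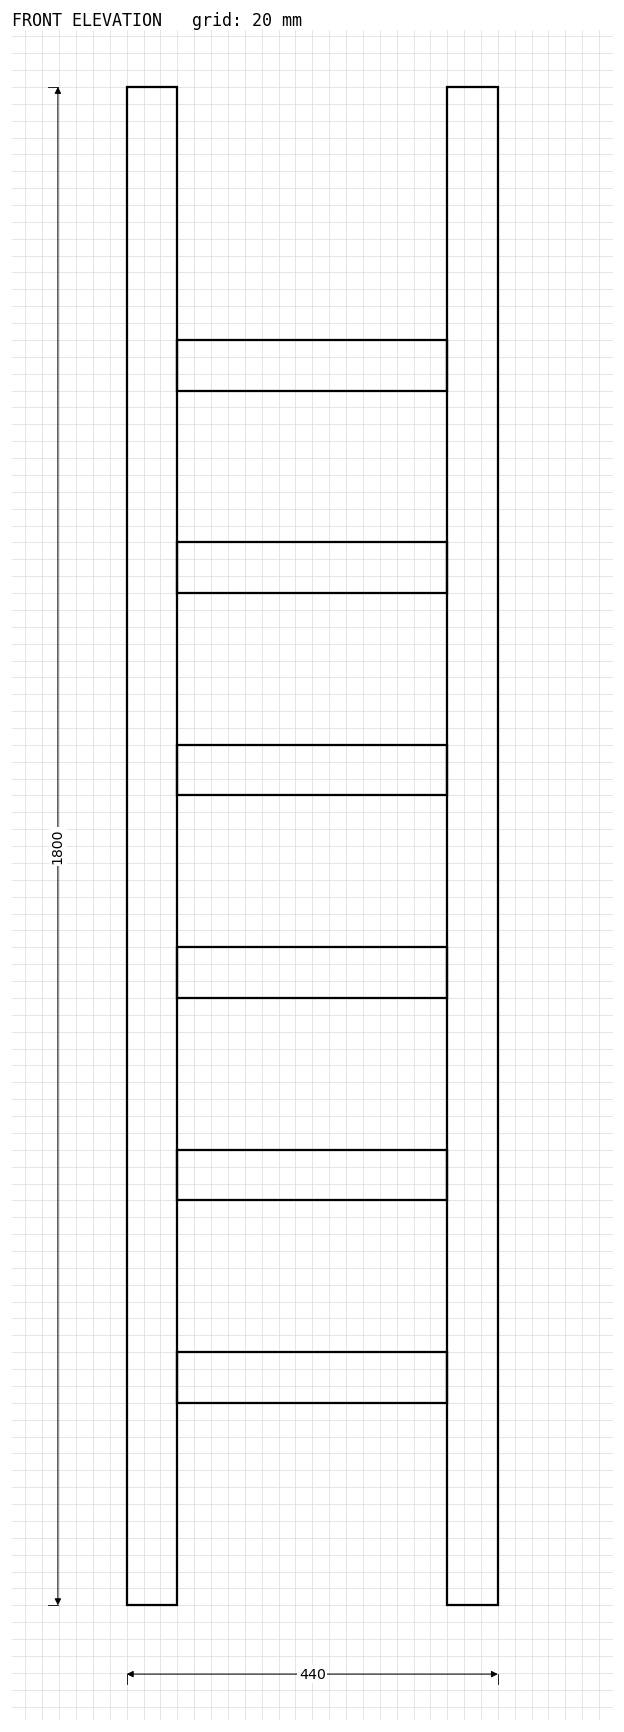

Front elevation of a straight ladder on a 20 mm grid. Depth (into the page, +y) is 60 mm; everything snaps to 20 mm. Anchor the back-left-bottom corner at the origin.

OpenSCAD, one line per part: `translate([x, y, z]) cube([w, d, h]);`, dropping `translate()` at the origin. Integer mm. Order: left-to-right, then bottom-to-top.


cube([60, 60, 1800]);
translate([60, 0, 240]) cube([320, 60, 60]);
translate([60, 0, 480]) cube([320, 60, 60]);
translate([60, 0, 720]) cube([320, 60, 60]);
translate([60, 0, 960]) cube([320, 60, 60]);
translate([60, 0, 1200]) cube([320, 60, 60]);
translate([60, 0, 1440]) cube([320, 60, 60]);
translate([380, 0, 0]) cube([60, 60, 1800]);


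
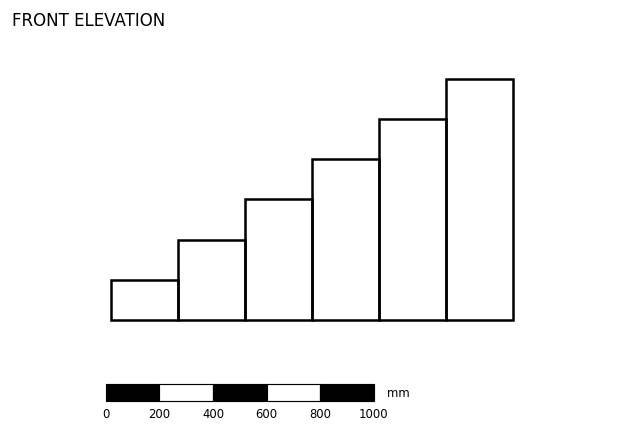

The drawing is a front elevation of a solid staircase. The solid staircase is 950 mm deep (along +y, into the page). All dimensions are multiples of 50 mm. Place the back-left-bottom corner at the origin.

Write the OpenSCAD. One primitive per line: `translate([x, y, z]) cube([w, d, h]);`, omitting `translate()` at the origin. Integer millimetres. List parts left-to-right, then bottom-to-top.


cube([250, 950, 150]);
translate([250, 0, 0]) cube([250, 950, 300]);
translate([500, 0, 0]) cube([250, 950, 450]);
translate([750, 0, 0]) cube([250, 950, 600]);
translate([1000, 0, 0]) cube([250, 950, 750]);
translate([1250, 0, 0]) cube([250, 950, 900]);


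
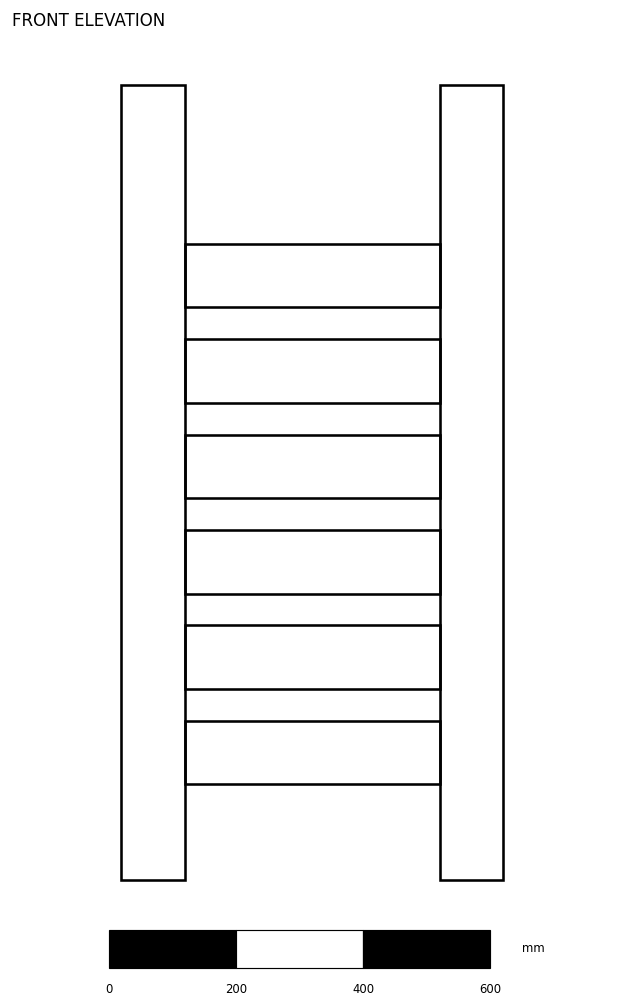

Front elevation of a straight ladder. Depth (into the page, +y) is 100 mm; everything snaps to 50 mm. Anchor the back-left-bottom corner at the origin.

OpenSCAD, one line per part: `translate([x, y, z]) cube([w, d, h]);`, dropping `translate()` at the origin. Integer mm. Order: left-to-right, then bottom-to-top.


cube([100, 100, 1250]);
translate([100, 0, 150]) cube([400, 100, 100]);
translate([100, 0, 300]) cube([400, 100, 100]);
translate([100, 0, 450]) cube([400, 100, 100]);
translate([100, 0, 600]) cube([400, 100, 100]);
translate([100, 0, 750]) cube([400, 100, 100]);
translate([100, 0, 900]) cube([400, 100, 100]);
translate([500, 0, 0]) cube([100, 100, 1250]);


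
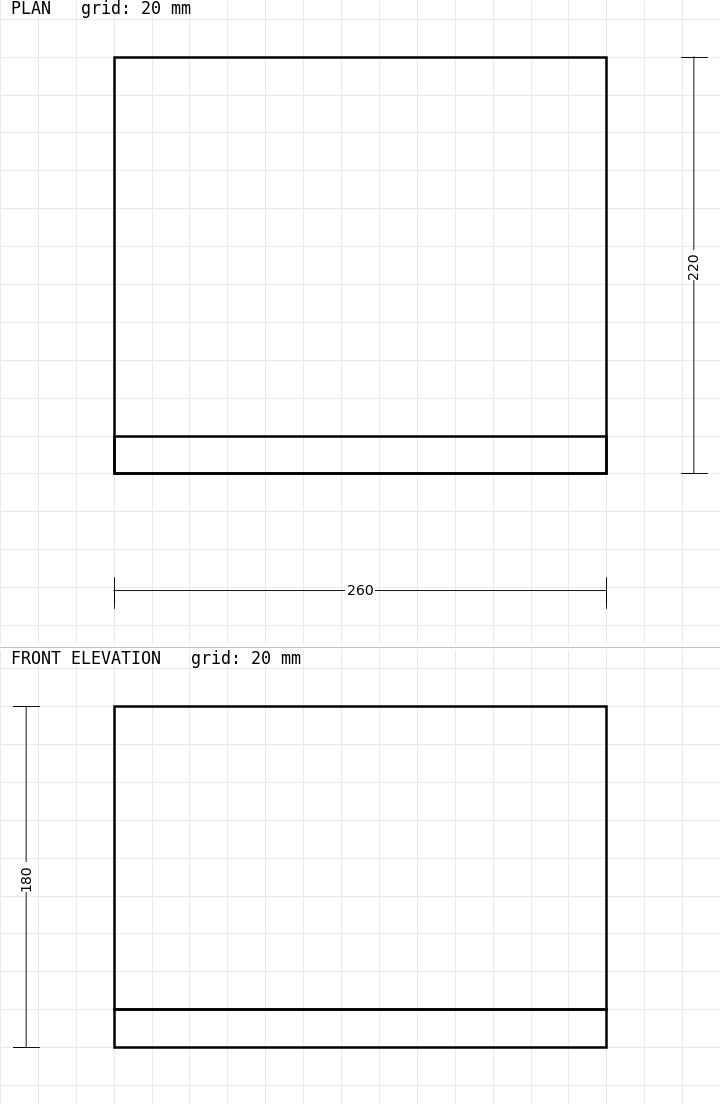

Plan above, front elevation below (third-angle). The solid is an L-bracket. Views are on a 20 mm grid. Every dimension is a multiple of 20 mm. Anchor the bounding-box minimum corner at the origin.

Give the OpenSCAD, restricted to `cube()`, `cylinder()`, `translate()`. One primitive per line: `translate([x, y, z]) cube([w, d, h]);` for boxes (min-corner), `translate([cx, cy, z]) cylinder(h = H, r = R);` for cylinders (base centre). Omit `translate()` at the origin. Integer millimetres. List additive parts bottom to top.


cube([260, 220, 20]);
translate([0, 0, 20]) cube([260, 20, 160]);
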